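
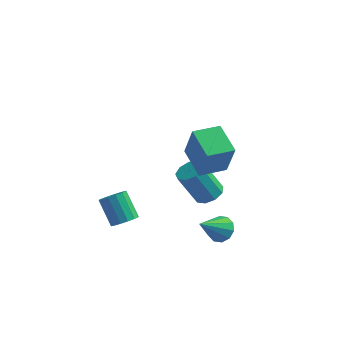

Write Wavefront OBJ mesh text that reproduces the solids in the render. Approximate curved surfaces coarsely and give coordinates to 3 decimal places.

v 3.796 -2.394 -3.337
v 4.375 -2.215 -2.816
v 3.084 -3.626 -2.123
v 3.994 -1.911 -2.731
v 3.538 -1.792 -2.878
v 3.179 -1.903 -3.2
v 3.057 -2.201 -3.575
v 3.216 -2.574 -3.859
v 3.597 -2.877 -3.943
v 4.054 -2.996 -3.796
v 4.412 -2.885 -3.474
v 4.535 -2.587 -3.099
v 1.719 2.17 -4.713
v 2.478 2.026 -4.357
v 1.519 1.686 -2.451
v 0.761 1.83 -2.807
v 2.346 2.591 -4.322
v 1.387 2.251 -2.417
v 1.921 2.959 -4.47
v 0.962 2.619 -2.565
v 1.402 2.958 -4.732
v 0.443 2.618 -2.826
v 1.031 2.588 -4.984
v 0.072 2.248 -3.079
v 0.983 2.023 -5.11
v 0.024 1.683 -3.205
v 1.279 1.526 -5.05
v 0.32 1.186 -3.144
v 1.781 1.331 -4.832
v 0.822 0.991 -2.926
v 2.255 1.528 -4.558
v 1.296 1.188 -2.653
v -1.467 -1.853 -4.634
v -0.815 -1.632 -4.291
v -1.72 -0.966 -3.002
v -2.373 -1.187 -3.346
v -0.919 -1.324 -4.522
v -1.824 -0.659 -3.233
v -1.17 -1.159 -4.784
v -2.075 -0.493 -3.495
v -1.5 -1.179 -5.006
v -2.406 -0.513 -3.717
v -1.822 -1.38 -5.128
v -2.727 -0.714 -3.839
v -2.049 -1.708 -5.118
v -2.954 -1.042 -3.829
v -2.12 -2.074 -4.978
v -3.025 -1.408 -3.689
v -2.016 -2.381 -4.747
v -2.921 -1.716 -3.458
v -1.765 -2.547 -4.485
v -2.67 -1.881 -3.196
v -1.434 -2.527 -4.263
v -2.34 -1.861 -2.974
v -1.113 -2.326 -4.141
v -2.018 -1.66 -2.852
v -0.886 -1.998 -4.151
v -1.791 -1.332 -2.862
v 2.744 -2.718 0.762
v 3.292 -3.155 2.699
v 1.582 -1.472 1.372
v 2.13 -1.908 3.309
v 3.83 -1.672 0.691
v 4.378 -2.108 2.628
v 2.668 -0.425 1.301
v 3.216 -0.862 3.238
f 2 1 4
f 2 4 3
f 4 1 5
f 4 5 3
f 5 1 6
f 5 6 3
f 6 1 7
f 6 7 3
f 7 1 8
f 7 8 3
f 8 1 9
f 8 9 3
f 9 1 10
f 9 10 3
f 10 1 11
f 10 11 3
f 11 1 12
f 11 12 3
f 12 1 2
f 12 2 3
f 14 13 17
f 14 17 15
f 15 17 18
f 15 18 16
f 17 13 19
f 17 19 18
f 18 19 20
f 18 20 16
f 19 13 21
f 19 21 20
f 20 21 22
f 20 22 16
f 21 13 23
f 21 23 22
f 22 23 24
f 22 24 16
f 23 13 25
f 23 25 24
f 24 25 26
f 24 26 16
f 25 13 27
f 25 27 26
f 26 27 28
f 26 28 16
f 27 13 29
f 27 29 28
f 28 29 30
f 28 30 16
f 29 13 31
f 29 31 30
f 30 31 32
f 30 32 16
f 31 13 14
f 31 14 32
f 32 14 15
f 32 15 16
f 34 33 37
f 34 37 35
f 35 37 38
f 35 38 36
f 37 33 39
f 37 39 38
f 38 39 40
f 38 40 36
f 39 33 41
f 39 41 40
f 40 41 42
f 40 42 36
f 41 33 43
f 41 43 42
f 42 43 44
f 42 44 36
f 43 33 45
f 43 45 44
f 44 45 46
f 44 46 36
f 45 33 47
f 45 47 46
f 46 47 48
f 46 48 36
f 47 33 49
f 47 49 48
f 48 49 50
f 48 50 36
f 49 33 51
f 49 51 50
f 50 51 52
f 50 52 36
f 51 33 53
f 51 53 52
f 52 53 54
f 52 54 36
f 53 33 55
f 53 55 54
f 54 55 56
f 54 56 36
f 55 33 57
f 55 57 56
f 56 57 58
f 56 58 36
f 57 33 34
f 57 34 58
f 58 34 35
f 58 35 36
f 60 62 59
f 63 60 59
f 59 62 61
f 61 63 59
f 60 66 62
f 64 60 63
f 64 66 60
f 62 66 61
f 65 63 61
f 61 66 65
f 65 64 63
f 66 64 65



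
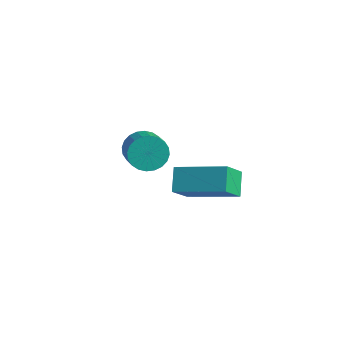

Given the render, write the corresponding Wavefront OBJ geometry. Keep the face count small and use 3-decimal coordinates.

v 1.945 0.528 -2.237
v 1.463 1.182 -1.588
v 1.882 1.412 -3.175
v 1.399 2.066 -2.525
v 3.741 1.274 -1.655
v 3.258 1.928 -1.005
v 3.677 2.158 -2.592
v 3.195 2.812 -1.943
v -1.694 3.053 -3.605
v -1.489 2.702 -4.282
v -0.68 2.116 -3.733
v -0.886 2.467 -3.055
v -1.306 2.951 -4.285
v -0.498 2.364 -3.736
v -1.183 3.215 -4.185
v -0.374 2.628 -3.636
v -1.138 3.454 -3.996
v -0.329 2.868 -3.447
v -1.177 3.633 -3.748
v -0.368 3.046 -3.199
v -1.295 3.723 -3.478
v -0.486 3.137 -2.929
v -1.474 3.711 -3.227
v -0.665 3.125 -2.678
v -1.686 3.599 -3.034
v -0.877 3.013 -2.484
v -1.9 3.404 -2.927
v -1.091 2.818 -2.378
v -2.082 3.156 -2.924
v -1.274 2.569 -2.375
v -2.206 2.892 -3.024
v -1.397 2.305 -2.475
v -2.251 2.652 -3.213
v -1.442 2.066 -2.664
v -2.212 2.474 -3.461
v -1.403 1.887 -2.912
v -2.094 2.383 -3.731
v -1.285 1.797 -3.182
v -1.915 2.395 -3.982
v -1.106 1.809 -3.433
v -1.703 2.507 -4.176
v -0.894 1.921 -3.626
f 2 4 1
f 5 2 1
f 1 4 3
f 3 5 1
f 2 8 4
f 6 2 5
f 6 8 2
f 4 8 3
f 7 5 3
f 3 8 7
f 7 6 5
f 8 6 7
f 10 9 13
f 10 13 11
f 11 13 14
f 11 14 12
f 13 9 15
f 13 15 14
f 14 15 16
f 14 16 12
f 15 9 17
f 15 17 16
f 16 17 18
f 16 18 12
f 17 9 19
f 17 19 18
f 18 19 20
f 18 20 12
f 19 9 21
f 19 21 20
f 20 21 22
f 20 22 12
f 21 9 23
f 21 23 22
f 22 23 24
f 22 24 12
f 23 9 25
f 23 25 24
f 24 25 26
f 24 26 12
f 25 9 27
f 25 27 26
f 26 27 28
f 26 28 12
f 27 9 29
f 27 29 28
f 28 29 30
f 28 30 12
f 29 9 31
f 29 31 30
f 30 31 32
f 30 32 12
f 31 9 33
f 31 33 32
f 32 33 34
f 32 34 12
f 33 9 35
f 33 35 34
f 34 35 36
f 34 36 12
f 35 9 37
f 35 37 36
f 36 37 38
f 36 38 12
f 37 9 39
f 37 39 38
f 38 39 40
f 38 40 12
f 39 9 41
f 39 41 40
f 40 41 42
f 40 42 12
f 41 9 10
f 41 10 42
f 42 10 11
f 42 11 12



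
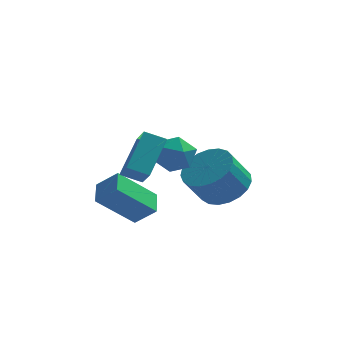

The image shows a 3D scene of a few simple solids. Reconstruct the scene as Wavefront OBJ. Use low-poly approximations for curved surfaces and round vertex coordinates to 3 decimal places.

v 1.159 0.474 0.247
v 1.722 0.624 0.853
v 1.278 -0.864 0.467
v 1.841 -0.714 1.073
v 1.035 -0.502 1.187
v 0.962 0.325 1.05
v 2.038 -0.565 0.27
v 1.965 0.262 0.133
v 2.266 -0.018 0.867
v 1.646 0.021 1.434
v 1.354 -0.261 -0.114
v 0.734 -0.222 0.453
v 0.236 -1.431 -2
v -1.043 -1.922 -0.727
v 0.193 -0.522 -1.691
v -1.086 -1.014 -0.419
v 0.986 -1.626 -1.321
v -0.293 -2.118 -0.049
v 0.943 -0.718 -1.013
v -0.336 -1.209 0.26
v -0.264 -1.433 0.302
v 0.036 -2.196 1.036
v 0.233 -0.188 1.396
v 0.532 -0.951 2.129
v 0.508 -1.449 -0.029
v 0.807 -2.212 0.704
v 1.004 -0.204 1.064
v 1.304 -0.967 1.798
v 3.188 2.609 -2.263
v 3.993 1.943 -2.083
v 3.337 1.465 -0.918
v 2.532 2.131 -1.097
v 4.121 2.303 -1.863
v 3.465 1.825 -0.698
v 4.087 2.716 -1.713
v 3.432 2.238 -0.547
v 3.899 3.111 -1.657
v 3.243 2.632 -0.492
v 3.587 3.418 -1.706
v 2.931 2.94 -0.541
v 3.206 3.586 -1.851
v 2.551 3.107 -0.686
v 2.822 3.585 -2.068
v 2.167 3.106 -0.902
v 2.501 3.415 -2.318
v 1.846 2.937 -1.152
v 2.299 3.106 -2.558
v 1.644 2.627 -1.393
v 2.251 2.711 -2.748
v 1.595 2.232 -1.583
v 2.364 2.298 -2.853
v 1.709 1.82 -1.688
v 2.62 1.94 -2.857
v 1.965 1.461 -1.692
v 2.974 1.697 -2.758
v 2.319 1.218 -1.592
v 3.365 1.611 -2.573
v 2.71 1.133 -1.407
v 3.726 1.699 -2.334
v 3.07 1.22 -1.169
f 1 12 6
f 1 6 2
f 1 2 8
f 1 8 11
f 1 11 12
f 2 6 10
f 6 12 5
f 12 11 3
f 11 8 7
f 8 2 9
f 4 10 5
f 4 5 3
f 4 3 7
f 4 7 9
f 4 9 10
f 5 10 6
f 3 5 12
f 7 3 11
f 9 7 8
f 10 9 2
f 14 16 13
f 17 14 13
f 13 16 15
f 15 17 13
f 14 20 16
f 18 14 17
f 18 20 14
f 16 20 15
f 19 17 15
f 15 20 19
f 19 18 17
f 20 18 19
f 22 24 21
f 25 22 21
f 21 24 23
f 23 25 21
f 22 28 24
f 26 22 25
f 26 28 22
f 24 28 23
f 27 25 23
f 23 28 27
f 27 26 25
f 28 26 27
f 30 29 33
f 30 33 31
f 31 33 34
f 31 34 32
f 33 29 35
f 33 35 34
f 34 35 36
f 34 36 32
f 35 29 37
f 35 37 36
f 36 37 38
f 36 38 32
f 37 29 39
f 37 39 38
f 38 39 40
f 38 40 32
f 39 29 41
f 39 41 40
f 40 41 42
f 40 42 32
f 41 29 43
f 41 43 42
f 42 43 44
f 42 44 32
f 43 29 45
f 43 45 44
f 44 45 46
f 44 46 32
f 45 29 47
f 45 47 46
f 46 47 48
f 46 48 32
f 47 29 49
f 47 49 48
f 48 49 50
f 48 50 32
f 49 29 51
f 49 51 50
f 50 51 52
f 50 52 32
f 51 29 53
f 51 53 52
f 52 53 54
f 52 54 32
f 53 29 55
f 53 55 54
f 54 55 56
f 54 56 32
f 55 29 57
f 55 57 56
f 56 57 58
f 56 58 32
f 57 29 59
f 57 59 58
f 58 59 60
f 58 60 32
f 59 29 30
f 59 30 60
f 60 30 31
f 60 31 32



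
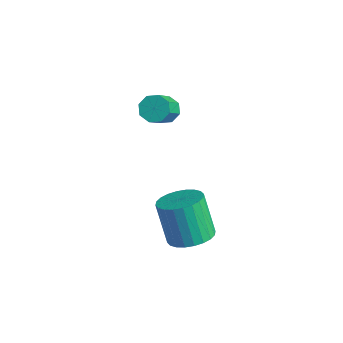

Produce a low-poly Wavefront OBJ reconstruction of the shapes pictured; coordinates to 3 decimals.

v -1.334 1.462 0.389
v -0.741 1.35 -0.005
v -0.034 0.086 1.417
v -0.626 0.198 1.811
v -0.686 1.773 0.343
v 0.021 0.509 1.766
v -1.01 2.014 0.719
v -0.303 0.75 2.141
v -1.523 1.932 0.901
v -0.816 0.667 2.323
v -1.926 1.574 0.783
v -1.219 0.31 2.205
v -1.981 1.151 0.434
v -1.274 -0.113 1.857
v -1.657 0.91 0.059
v -0.95 -0.354 1.481
v -1.144 0.993 -0.123
v -0.437 -0.272 1.299
v 2.628 -0.642 -4.468
v 3.587 -0.406 -4.03
v 2.67 -0.243 -2.114
v 1.712 -0.478 -2.552
v 3.445 -0.022 -4.13
v 2.529 0.141 -2.214
v 3.18 0.268 -4.282
v 2.263 0.431 -2.366
v 2.83 0.419 -4.462
v 1.914 0.582 -2.546
v 2.45 0.409 -4.643
v 1.533 0.572 -2.727
v 2.097 0.239 -4.797
v 1.18 0.402 -2.881
v 1.824 -0.065 -4.902
v 0.908 0.098 -2.986
v 1.674 -0.457 -4.94
v 0.758 -0.294 -3.024
v 1.67 -0.877 -4.906
v 0.753 -0.714 -2.99
v 1.811 -1.261 -4.806
v 0.895 -1.098 -2.89
v 2.077 -1.551 -4.654
v 1.16 -1.388 -2.738
v 2.426 -1.702 -4.474
v 1.51 -1.539 -2.558
v 2.807 -1.692 -4.293
v 1.89 -1.529 -2.377
v 3.16 -1.522 -4.139
v 2.243 -1.359 -2.223
v 3.432 -1.218 -4.034
v 2.516 -1.055 -2.118
v 3.582 -0.826 -3.996
v 2.666 -0.663 -2.08
f 2 1 5
f 2 5 3
f 3 5 6
f 3 6 4
f 5 1 7
f 5 7 6
f 6 7 8
f 6 8 4
f 7 1 9
f 7 9 8
f 8 9 10
f 8 10 4
f 9 1 11
f 9 11 10
f 10 11 12
f 10 12 4
f 11 1 13
f 11 13 12
f 12 13 14
f 12 14 4
f 13 1 15
f 13 15 14
f 14 15 16
f 14 16 4
f 15 1 17
f 15 17 16
f 16 17 18
f 16 18 4
f 17 1 2
f 17 2 18
f 18 2 3
f 18 3 4
f 20 19 23
f 20 23 21
f 21 23 24
f 21 24 22
f 23 19 25
f 23 25 24
f 24 25 26
f 24 26 22
f 25 19 27
f 25 27 26
f 26 27 28
f 26 28 22
f 27 19 29
f 27 29 28
f 28 29 30
f 28 30 22
f 29 19 31
f 29 31 30
f 30 31 32
f 30 32 22
f 31 19 33
f 31 33 32
f 32 33 34
f 32 34 22
f 33 19 35
f 33 35 34
f 34 35 36
f 34 36 22
f 35 19 37
f 35 37 36
f 36 37 38
f 36 38 22
f 37 19 39
f 37 39 38
f 38 39 40
f 38 40 22
f 39 19 41
f 39 41 40
f 40 41 42
f 40 42 22
f 41 19 43
f 41 43 42
f 42 43 44
f 42 44 22
f 43 19 45
f 43 45 44
f 44 45 46
f 44 46 22
f 45 19 47
f 45 47 46
f 46 47 48
f 46 48 22
f 47 19 49
f 47 49 48
f 48 49 50
f 48 50 22
f 49 19 51
f 49 51 50
f 50 51 52
f 50 52 22
f 51 19 20
f 51 20 52
f 52 20 21
f 52 21 22



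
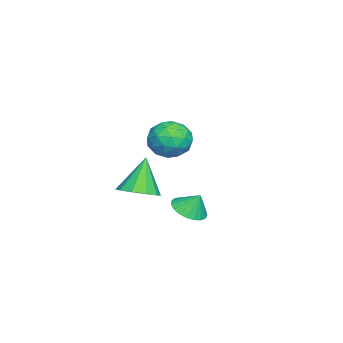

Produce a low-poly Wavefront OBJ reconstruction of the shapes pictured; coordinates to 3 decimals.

v -4.836 -3.568 -1.271
v -4.194 -2.589 -0.828
v -3.106 -4.591 -1.512
v -2.464 -3.612 -1.069
v -3.202 -4.275 -0.306
v -4.271 -3.642 -0.156
v -3.029 -3.538 -2.184
v -4.098 -2.905 -2.034
v -3.078 -2.57 -1.392
v -3.185 -3.026 -0.231
v -4.115 -4.154 -2.109
v -4.222 -4.61 -0.948
v -4.667 -2.988 -1.028
v -2.633 -4.192 -1.312
v -3.067 -4.581 -0.863
v -2.69 -4.005 -0.603
v -4.712 -3.607 -0.633
v -4.335 -3.032 -0.373
v -3.752 -4.023 -0.066
v -2.965 -4.148 -1.967
v -2.588 -3.573 -1.707
v -4.61 -3.175 -1.737
v -4.233 -2.599 -1.477
v -3.548 -3.157 -2.274
v -3.634 -2.402 -1.099
v -2.617 -3.004 -1.241
v -2.948 -2.96 -1.896
v -3.577 -2.588 -1.808
v -3.697 -2.67 -0.417
v -2.68 -3.271 -0.559
v -3.113 -3.661 -0.11
v -3.742 -3.289 -0.022
v -3.04 -2.659 -0.749
v -4.62 -3.909 -1.781
v -3.603 -4.51 -1.923
v -3.558 -3.891 -2.318
v -4.187 -3.519 -2.23
v -4.683 -4.176 -1.099
v -3.666 -4.778 -1.241
v -3.723 -4.592 -0.532
v -4.352 -4.22 -0.444
v -4.26 -4.521 -1.591
v 2.343 -1.14 -2.931
v 3.152 -0.716 -3.227
v 2.417 -0.58 -1.929
v 2.873 -0.459 -3.351
v 2.503 -0.319 -3.402
v 2.105 -0.322 -3.372
v 1.748 -0.466 -3.265
v 1.494 -0.726 -3.101
v 1.387 -1.058 -2.907
v 1.446 -1.405 -2.717
v 1.659 -1.705 -2.564
v 1.991 -1.908 -2.475
v 2.384 -1.978 -2.464
v 2.77 -1.904 -2.534
v 3.082 -1.697 -2.673
v 3.266 -1.394 -2.856
v 3.291 -1.047 -3.052
v 1.925 -3.727 -2.342
v 2.756 -3.113 -1.993
v 0.995 -3.573 -0.398
v 2.287 -2.703 -2.249
v 1.68 -2.683 -2.541
v 1.167 -3.062 -2.757
v 0.943 -3.695 -2.814
v 1.094 -4.34 -2.691
v 1.563 -4.75 -2.434
v 2.17 -4.77 -2.143
v 2.683 -4.391 -1.927
v 2.907 -3.758 -1.87
f 1 38 17
f 38 12 41
f 17 41 6
f 38 41 17
f 1 17 13
f 17 6 18
f 13 18 2
f 17 18 13
f 1 13 22
f 13 2 23
f 22 23 8
f 13 23 22
f 1 22 34
f 22 8 37
f 34 37 11
f 22 37 34
f 1 34 38
f 34 11 42
f 38 42 12
f 34 42 38
f 2 18 29
f 18 6 32
f 29 32 10
f 18 32 29
f 6 41 19
f 41 12 40
f 19 40 5
f 41 40 19
f 12 42 39
f 42 11 35
f 39 35 3
f 42 35 39
f 11 37 36
f 37 8 24
f 36 24 7
f 37 24 36
f 8 23 28
f 23 2 25
f 28 25 9
f 23 25 28
f 4 30 16
f 30 10 31
f 16 31 5
f 30 31 16
f 4 16 14
f 16 5 15
f 14 15 3
f 16 15 14
f 4 14 21
f 14 3 20
f 21 20 7
f 14 20 21
f 4 21 26
f 21 7 27
f 26 27 9
f 21 27 26
f 4 26 30
f 26 9 33
f 30 33 10
f 26 33 30
f 5 31 19
f 31 10 32
f 19 32 6
f 31 32 19
f 3 15 39
f 15 5 40
f 39 40 12
f 15 40 39
f 7 20 36
f 20 3 35
f 36 35 11
f 20 35 36
f 9 27 28
f 27 7 24
f 28 24 8
f 27 24 28
f 10 33 29
f 33 9 25
f 29 25 2
f 33 25 29
f 44 43 46
f 44 46 45
f 46 43 47
f 46 47 45
f 47 43 48
f 47 48 45
f 48 43 49
f 48 49 45
f 49 43 50
f 49 50 45
f 50 43 51
f 50 51 45
f 51 43 52
f 51 52 45
f 52 43 53
f 52 53 45
f 53 43 54
f 53 54 45
f 54 43 55
f 54 55 45
f 55 43 56
f 55 56 45
f 56 43 57
f 56 57 45
f 57 43 58
f 57 58 45
f 58 43 59
f 58 59 45
f 59 43 44
f 59 44 45
f 61 60 63
f 61 63 62
f 63 60 64
f 63 64 62
f 64 60 65
f 64 65 62
f 65 60 66
f 65 66 62
f 66 60 67
f 66 67 62
f 67 60 68
f 67 68 62
f 68 60 69
f 68 69 62
f 69 60 70
f 69 70 62
f 70 60 71
f 70 71 62
f 71 60 61
f 71 61 62



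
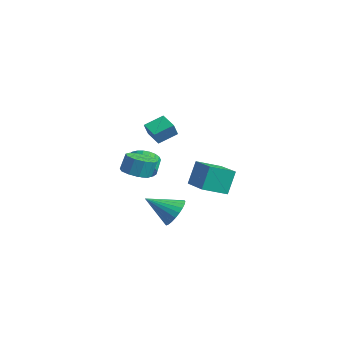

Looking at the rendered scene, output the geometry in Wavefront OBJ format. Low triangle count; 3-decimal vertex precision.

v -0.825 2.571 -2.17
v -1.048 3.217 -0.701
v -0.43 3.974 -2.727
v -0.653 4.62 -1.258
v 1.253 2.18 -1.682
v 1.03 2.826 -0.213
v 1.648 3.583 -2.239
v 1.425 4.229 -0.77
v -1.158 -0.521 -0.73
v -0.656 -1.23 -0.495
v -0.64 -0.868 0.565
v -1.142 -0.159 0.33
v -0.313 -0.818 -0.641
v -0.297 -0.456 0.418
v -0.293 -0.292 -0.821
v -0.276 0.07 0.238
v -0.603 0.146 -0.967
v -0.587 0.509 0.093
v -1.125 0.33 -1.021
v -1.109 0.692 0.038
v -1.66 0.188 -0.965
v -1.644 0.55 0.095
v -2.003 -0.224 -0.818
v -1.987 0.138 0.241
v -2.024 -0.75 -0.638
v -2.007 -0.388 0.421
v -1.713 -1.189 -0.493
v -1.697 -0.826 0.567
v -1.191 -1.372 -0.438
v -1.175 -1.01 0.621
v -2.737 0.705 -1.44
v -2.365 0.423 -0.647
v -3.011 1.034 -0.127
v -3.383 1.315 -0.92
v -2.159 0.707 -0.724
v -2.805 1.317 -0.204
v -2.041 0.99 -0.91
v -2.687 1.601 -0.39
v -2.029 1.23 -1.177
v -2.675 1.841 -0.657
v -2.125 1.39 -1.484
v -2.771 2.001 -0.964
v -2.314 1.446 -1.784
v -2.96 2.056 -1.264
v -2.567 1.388 -2.032
v -3.213 1.999 -1.512
v -2.846 1.227 -2.189
v -3.493 1.838 -1.669
v -3.109 0.986 -2.233
v -3.755 1.597 -1.713
v -3.315 0.703 -2.156
v -3.961 1.313 -1.636
v -3.433 0.419 -1.97
v -4.079 1.03 -1.45
v -3.445 0.179 -1.703
v -4.091 0.79 -1.183
v -3.349 0.019 -1.396
v -3.995 0.63 -0.876
v -3.16 -0.036 -1.096
v -3.806 0.574 -0.576
v -2.907 0.021 -0.848
v -3.553 0.632 -0.328
v -2.627 0.182 -0.691
v -3.274 0.793 -0.171
v 4.078 -1.176 -1.41
v 4.9 -1.417 -1
v 3.202 -2.464 -0.41
v 4.778 -1.155 -0.768
v 4.549 -0.895 -0.634
v 4.249 -0.679 -0.618
v 3.922 -0.538 -0.723
v 3.619 -0.494 -0.932
v 3.386 -0.555 -1.214
v 3.258 -0.709 -1.525
v 3.255 -0.935 -1.819
v 3.377 -1.198 -2.051
v 3.606 -1.457 -2.185
v 3.906 -1.673 -2.201
v 4.233 -1.814 -2.096
v 4.536 -1.858 -1.887
v 4.769 -1.798 -1.605
v 4.897 -1.643 -1.294
v -2.802 1.21 1.229
v -2.653 2.356 1.756
v -1.72 1.235 0.87
v -1.572 2.381 1.397
v -2.508 0.779 2.083
v -2.36 1.925 2.61
v -1.427 0.804 1.724
v -1.278 1.95 2.251
f 2 4 1
f 5 2 1
f 1 4 3
f 3 5 1
f 2 8 4
f 6 2 5
f 6 8 2
f 4 8 3
f 7 5 3
f 3 8 7
f 7 6 5
f 8 6 7
f 10 9 13
f 10 13 11
f 11 13 14
f 11 14 12
f 13 9 15
f 13 15 14
f 14 15 16
f 14 16 12
f 15 9 17
f 15 17 16
f 16 17 18
f 16 18 12
f 17 9 19
f 17 19 18
f 18 19 20
f 18 20 12
f 19 9 21
f 19 21 20
f 20 21 22
f 20 22 12
f 21 9 23
f 21 23 22
f 22 23 24
f 22 24 12
f 23 9 25
f 23 25 24
f 24 25 26
f 24 26 12
f 25 9 27
f 25 27 26
f 26 27 28
f 26 28 12
f 27 9 29
f 27 29 28
f 28 29 30
f 28 30 12
f 29 9 10
f 29 10 30
f 30 10 11
f 30 11 12
f 32 31 35
f 32 35 33
f 33 35 36
f 33 36 34
f 35 31 37
f 35 37 36
f 36 37 38
f 36 38 34
f 37 31 39
f 37 39 38
f 38 39 40
f 38 40 34
f 39 31 41
f 39 41 40
f 40 41 42
f 40 42 34
f 41 31 43
f 41 43 42
f 42 43 44
f 42 44 34
f 43 31 45
f 43 45 44
f 44 45 46
f 44 46 34
f 45 31 47
f 45 47 46
f 46 47 48
f 46 48 34
f 47 31 49
f 47 49 48
f 48 49 50
f 48 50 34
f 49 31 51
f 49 51 50
f 50 51 52
f 50 52 34
f 51 31 53
f 51 53 52
f 52 53 54
f 52 54 34
f 53 31 55
f 53 55 54
f 54 55 56
f 54 56 34
f 55 31 57
f 55 57 56
f 56 57 58
f 56 58 34
f 57 31 59
f 57 59 58
f 58 59 60
f 58 60 34
f 59 31 61
f 59 61 60
f 60 61 62
f 60 62 34
f 61 31 63
f 61 63 62
f 62 63 64
f 62 64 34
f 63 31 32
f 63 32 64
f 64 32 33
f 64 33 34
f 66 65 68
f 66 68 67
f 68 65 69
f 68 69 67
f 69 65 70
f 69 70 67
f 70 65 71
f 70 71 67
f 71 65 72
f 71 72 67
f 72 65 73
f 72 73 67
f 73 65 74
f 73 74 67
f 74 65 75
f 74 75 67
f 75 65 76
f 75 76 67
f 76 65 77
f 76 77 67
f 77 65 78
f 77 78 67
f 78 65 79
f 78 79 67
f 79 65 80
f 79 80 67
f 80 65 81
f 80 81 67
f 81 65 82
f 81 82 67
f 82 65 66
f 82 66 67
f 84 86 83
f 87 84 83
f 83 86 85
f 85 87 83
f 84 90 86
f 88 84 87
f 88 90 84
f 86 90 85
f 89 87 85
f 85 90 89
f 89 88 87
f 90 88 89



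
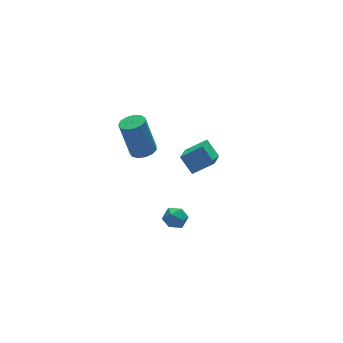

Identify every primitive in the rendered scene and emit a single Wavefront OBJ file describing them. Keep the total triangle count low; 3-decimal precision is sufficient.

v -1.937 2.886 -3.922
v -1.305 3.185 -3.891
v -1.65 3.713 -1.888
v -2.283 3.414 -1.918
v -1.556 3.466 -4.009
v -1.901 3.994 -2.006
v -1.928 3.563 -4.098
v -2.273 4.091 -2.095
v -2.302 3.445 -4.132
v -2.647 3.973 -2.129
v -2.561 3.15 -4.098
v -2.906 3.677 -2.095
v -2.622 2.77 -4.009
v -2.967 3.298 -2.006
v -2.466 2.428 -3.892
v -2.811 2.956 -1.889
v -2.141 2.231 -3.784
v -2.487 2.759 -1.781
v -1.752 2.242 -3.72
v -2.098 2.77 -1.717
v -1.422 2.457 -3.72
v -1.767 2.985 -1.717
v -1.255 2.809 -3.784
v -1.601 3.337 -1.781
v -3.991 -3.267 -2.841
v -3.508 -2.975 -2.493
v -3.272 -3.925 -3.287
v -2.789 -3.633 -2.939
v -3.242 -4.005 -2.63
v -3.686 -3.598 -2.354
v -3.094 -3.302 -3.426
v -3.538 -2.895 -3.15
v -2.953 -2.997 -2.855
v -3.045 -3.431 -2.363
v -3.735 -3.469 -3.417
v -3.827 -3.903 -2.925
v -0.192 0.506 -3.908
v -1.034 -0.615 -3.118
v -0.454 1.258 -3.121
v -1.297 0.137 -2.331
v 0.857 0.183 -3.249
v 0.014 -0.938 -2.459
v 0.594 0.935 -2.462
v -0.248 -0.186 -1.672
f 2 1 5
f 2 5 3
f 3 5 6
f 3 6 4
f 5 1 7
f 5 7 6
f 6 7 8
f 6 8 4
f 7 1 9
f 7 9 8
f 8 9 10
f 8 10 4
f 9 1 11
f 9 11 10
f 10 11 12
f 10 12 4
f 11 1 13
f 11 13 12
f 12 13 14
f 12 14 4
f 13 1 15
f 13 15 14
f 14 15 16
f 14 16 4
f 15 1 17
f 15 17 16
f 16 17 18
f 16 18 4
f 17 1 19
f 17 19 18
f 18 19 20
f 18 20 4
f 19 1 21
f 19 21 20
f 20 21 22
f 20 22 4
f 21 1 23
f 21 23 22
f 22 23 24
f 22 24 4
f 23 1 2
f 23 2 24
f 24 2 3
f 24 3 4
f 25 36 30
f 25 30 26
f 25 26 32
f 25 32 35
f 25 35 36
f 26 30 34
f 30 36 29
f 36 35 27
f 35 32 31
f 32 26 33
f 28 34 29
f 28 29 27
f 28 27 31
f 28 31 33
f 28 33 34
f 29 34 30
f 27 29 36
f 31 27 35
f 33 31 32
f 34 33 26
f 38 40 37
f 41 38 37
f 37 40 39
f 39 41 37
f 38 44 40
f 42 38 41
f 42 44 38
f 40 44 39
f 43 41 39
f 39 44 43
f 43 42 41
f 44 42 43



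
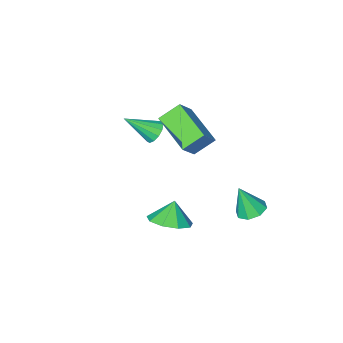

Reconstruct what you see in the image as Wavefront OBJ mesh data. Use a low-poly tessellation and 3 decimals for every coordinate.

v -3.834 3.804 -1.194
v -3.153 3.813 -1.395
v -3.426 3.416 0.174
v -3.322 4.295 -1.208
v -3.79 4.489 -1.013
v -4.285 4.282 -0.925
v -4.515 3.794 -0.994
v -4.346 3.313 -1.181
v -3.878 3.119 -1.375
v -3.383 3.326 -1.464
v -2.381 -1.424 0.807
v -2.17 -1.756 0.327
v -1.239 -2.096 1.773
v -1.992 -1.456 0.325
v -1.937 -1.145 0.476
v -2.023 -0.924 0.732
v -2.223 -0.861 1.011
v -2.473 -0.977 1.226
v -2.694 -1.235 1.307
v -2.815 -1.553 1.23
v -2.799 -1.83 1.018
v -2.65 -1.979 0.739
v -2.416 -1.951 0.481
v -3.634 -0.489 2.434
v -2.855 -0.2 3.354
v -3.595 1.428 1.798
v -2.816 1.717 2.718
v -2.724 -0.737 1.742
v -1.945 -0.448 2.662
v -2.685 1.18 1.106
v -1.906 1.469 2.026
v 0.363 4.01 0.465
v 1.05 4.508 0.913
v -0.043 3.75 1.375
v 0.534 4.895 0.794
v -0.063 4.869 0.52
v -0.46 4.44 0.221
v -0.472 3.81 0.036
v -0.094 3.274 0.051
v 0.498 3.082 0.26
v 1.027 3.324 0.565
v 1.245 3.887 0.823
f 2 1 4
f 2 4 3
f 4 1 5
f 4 5 3
f 5 1 6
f 5 6 3
f 6 1 7
f 6 7 3
f 7 1 8
f 7 8 3
f 8 1 9
f 8 9 3
f 9 1 10
f 9 10 3
f 10 1 2
f 10 2 3
f 12 11 14
f 12 14 13
f 14 11 15
f 14 15 13
f 15 11 16
f 15 16 13
f 16 11 17
f 16 17 13
f 17 11 18
f 17 18 13
f 18 11 19
f 18 19 13
f 19 11 20
f 19 20 13
f 20 11 21
f 20 21 13
f 21 11 22
f 21 22 13
f 22 11 23
f 22 23 13
f 23 11 12
f 23 12 13
f 25 27 24
f 28 25 24
f 24 27 26
f 26 28 24
f 25 31 27
f 29 25 28
f 29 31 25
f 27 31 26
f 30 28 26
f 26 31 30
f 30 29 28
f 31 29 30
f 33 32 35
f 33 35 34
f 35 32 36
f 35 36 34
f 36 32 37
f 36 37 34
f 37 32 38
f 37 38 34
f 38 32 39
f 38 39 34
f 39 32 40
f 39 40 34
f 40 32 41
f 40 41 34
f 41 32 42
f 41 42 34
f 42 32 33
f 42 33 34



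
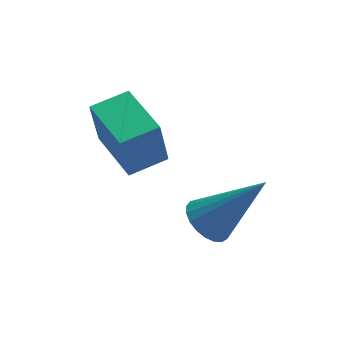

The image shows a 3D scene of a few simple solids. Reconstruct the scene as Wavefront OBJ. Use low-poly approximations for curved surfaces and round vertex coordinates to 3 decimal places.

v -3.552 -1.408 0.09
v -3.752 -1.549 1.468
v -4.216 0.112 0.149
v -4.417 -0.029 1.527
v -2.583 -0.991 0.273
v -2.784 -1.132 1.651
v -3.248 0.529 0.332
v -3.448 0.388 1.71
v -1.758 -2.461 -0.779
v -1.266 -2.231 -1.188
v -0.422 -2.579 0.759
v -1.369 -1.991 -1.08
v -1.54 -1.833 -0.92
v -1.748 -1.783 -0.735
v -1.958 -1.85 -0.558
v -2.133 -2.023 -0.419
v -2.244 -2.272 -0.343
v -2.27 -2.554 -0.341
v -2.207 -2.819 -0.416
v -2.067 -3.023 -0.553
v -1.874 -3.13 -0.729
v -1.66 -3.12 -0.914
v -1.463 -2.998 -1.076
v -1.317 -2.782 -1.186
v -1.247 -2.511 -1.226
f 2 4 1
f 5 2 1
f 1 4 3
f 3 5 1
f 2 8 4
f 6 2 5
f 6 8 2
f 4 8 3
f 7 5 3
f 3 8 7
f 7 6 5
f 8 6 7
f 10 9 12
f 10 12 11
f 12 9 13
f 12 13 11
f 13 9 14
f 13 14 11
f 14 9 15
f 14 15 11
f 15 9 16
f 15 16 11
f 16 9 17
f 16 17 11
f 17 9 18
f 17 18 11
f 18 9 19
f 18 19 11
f 19 9 20
f 19 20 11
f 20 9 21
f 20 21 11
f 21 9 22
f 21 22 11
f 22 9 23
f 22 23 11
f 23 9 24
f 23 24 11
f 24 9 25
f 24 25 11
f 25 9 10
f 25 10 11



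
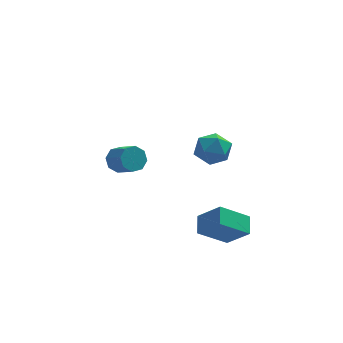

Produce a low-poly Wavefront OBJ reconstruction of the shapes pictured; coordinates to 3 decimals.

v 1.813 -2.222 -1.779
v 1.873 -1.425 -1.387
v 2.986 -1.875 -2.664
v 3.046 -1.078 -2.272
v 2.634 -2.722 -0.888
v 2.694 -1.925 -0.496
v 3.807 -2.375 -1.773
v 3.867 -1.578 -1.381
v 3.15 3.383 -0.744
v 3.532 2.833 -0.201
v 1.968 2.647 -0.659
v 2.35 2.097 -0.116
v 2.18 2.904 0.137
v 2.911 3.358 0.084
v 2.589 2.122 -0.944
v 3.32 2.576 -0.997
v 3.185 2.053 -0.325
v 2.933 2.536 0.343
v 2.567 2.944 -1.203
v 2.315 3.427 -0.535
v -1.108 -1.973 2.36
v -0.806 -2.107 1.871
v -0.27 -2.801 2.391
v -0.572 -2.667 2.88
v -0.611 -1.777 2.109
v -0.075 -2.471 2.63
v -0.707 -1.562 2.494
v -0.171 -2.256 3.015
v -1.038 -1.588 2.801
v -0.502 -2.282 3.322
v -1.41 -1.839 2.849
v -0.874 -2.533 3.369
v -1.605 -2.169 2.61
v -1.069 -2.863 3.131
v -1.509 -2.384 2.225
v -0.973 -3.078 2.746
v -1.178 -2.358 1.918
v -0.642 -3.052 2.439
f 2 4 1
f 5 2 1
f 1 4 3
f 3 5 1
f 2 8 4
f 6 2 5
f 6 8 2
f 4 8 3
f 7 5 3
f 3 8 7
f 7 6 5
f 8 6 7
f 9 20 14
f 9 14 10
f 9 10 16
f 9 16 19
f 9 19 20
f 10 14 18
f 14 20 13
f 20 19 11
f 19 16 15
f 16 10 17
f 12 18 13
f 12 13 11
f 12 11 15
f 12 15 17
f 12 17 18
f 13 18 14
f 11 13 20
f 15 11 19
f 17 15 16
f 18 17 10
f 22 21 25
f 22 25 23
f 23 25 26
f 23 26 24
f 25 21 27
f 25 27 26
f 26 27 28
f 26 28 24
f 27 21 29
f 27 29 28
f 28 29 30
f 28 30 24
f 29 21 31
f 29 31 30
f 30 31 32
f 30 32 24
f 31 21 33
f 31 33 32
f 32 33 34
f 32 34 24
f 33 21 35
f 33 35 34
f 34 35 36
f 34 36 24
f 35 21 37
f 35 37 36
f 36 37 38
f 36 38 24
f 37 21 22
f 37 22 38
f 38 22 23
f 38 23 24



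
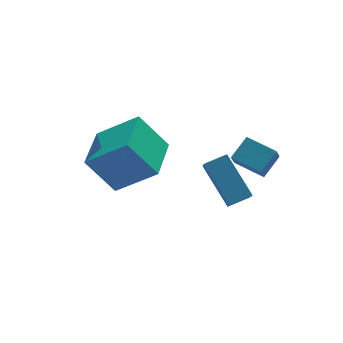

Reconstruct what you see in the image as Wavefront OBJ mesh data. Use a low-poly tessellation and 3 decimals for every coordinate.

v 2.373 -0.653 0.802
v 2.035 0.858 2.069
v 2.606 -0.011 0.099
v 2.267 1.5 1.365
v 3.273 -0.68 1.075
v 2.934 0.831 2.341
v 3.505 -0.038 0.371
v 3.167 1.473 1.638
v -2.105 2.096 2.568
v -0.782 1.226 3.789
v -0.997 3.76 2.552
v 0.327 2.89 3.773
v -1.187 1.47 1.127
v 0.137 0.6 2.348
v -0.078 3.134 1.111
v 1.245 2.264 2.332
v 2.45 -0.822 3.338
v 2.145 -1.193 4.015
v 3.226 -0.424 3.905
v 2.922 -0.796 4.582
v 3.138 -1.824 3.098
v 2.834 -2.196 3.775
v 3.915 -1.427 3.665
v 3.61 -1.798 4.342
f 2 4 1
f 5 2 1
f 1 4 3
f 3 5 1
f 2 8 4
f 6 2 5
f 6 8 2
f 4 8 3
f 7 5 3
f 3 8 7
f 7 6 5
f 8 6 7
f 10 12 9
f 13 10 9
f 9 12 11
f 11 13 9
f 10 16 12
f 14 10 13
f 14 16 10
f 12 16 11
f 15 13 11
f 11 16 15
f 15 14 13
f 16 14 15
f 18 20 17
f 21 18 17
f 17 20 19
f 19 21 17
f 18 24 20
f 22 18 21
f 22 24 18
f 20 24 19
f 23 21 19
f 19 24 23
f 23 22 21
f 24 22 23



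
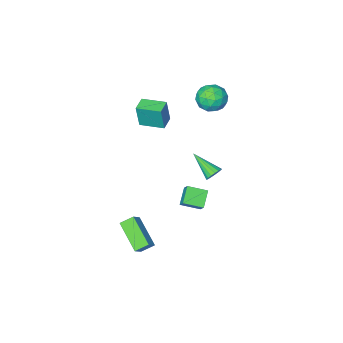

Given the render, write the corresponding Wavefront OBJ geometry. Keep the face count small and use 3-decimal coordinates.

v -2.067 0.246 -0.604
v -1.68 0.528 -0.314
v -1.673 -1.246 0.324
v -1.904 0.559 -0.17
v -2.165 0.518 -0.125
v -2.403 0.415 -0.19
v -2.565 0.272 -0.349
v -2.613 0.124 -0.567
v -2.535 0.004 -0.794
v -2.35 -0.062 -0.977
v -2.101 -0.056 -1.075
v -1.843 0.018 -1.064
v -1.637 0.145 -0.949
v -1.53 0.294 -0.754
v -1.545 0.433 -0.525
v -1.95 -0.486 -2.711
v -1.822 0.036 -2.092
v -1.241 0.148 -3.393
v -1.113 0.67 -2.773
v -1.007 -1.15 -2.347
v -0.879 -0.628 -1.727
v -0.298 -0.516 -3.028
v -0.17 0.006 -2.409
v 3.136 0.787 -1.349
v 3.71 1.097 -0.743
v 3.26 2.505 -2.345
v 3.834 2.815 -1.74
v 3.806 0.465 -1.82
v 4.38 0.775 -1.215
v 3.93 2.183 -2.817
v 4.504 2.493 -2.211
v -3.991 -1.783 2.85
v -3.069 -2.138 2.882
v -4.511 -3.062 3.658
v -3.589 -3.417 3.69
v -3.826 -2.61 4.209
v -3.505 -1.82 3.71
v -4.075 -3.38 2.83
v -3.754 -2.59 2.331
v -3.121 -3.125 2.869
v -2.967 -2.649 3.722
v -4.613 -2.551 2.818
v -4.459 -2.075 3.671
v -3.485 -1.848 2.795
v -4.095 -3.352 3.745
v -4.235 -2.877 4.05
v -3.693 -3.086 4.069
v -3.741 -1.661 3.282
v -3.199 -1.87 3.3
v -3.644 -2.147 4.081
v -4.381 -3.33 3.24
v -3.839 -3.539 3.258
v -3.887 -2.114 2.471
v -3.345 -2.323 2.49
v -3.936 -3.053 2.459
v -2.973 -2.637 2.806
v -3.278 -3.388 3.281
v -3.564 -3.367 2.776
v -3.376 -2.903 2.482
v -2.883 -2.357 3.307
v -3.188 -3.109 3.782
v -3.327 -2.634 4.088
v -3.139 -2.17 3.794
v -2.913 -2.937 3.3
v -4.392 -2.091 2.758
v -4.697 -2.843 3.233
v -4.441 -3.03 2.746
v -4.253 -2.566 2.452
v -4.302 -1.812 3.259
v -4.607 -2.563 3.734
v -4.204 -2.297 4.058
v -4.016 -1.833 3.764
v -4.667 -2.263 3.24
v -1.124 -2.769 2.559
v -0.912 -2.788 4.074
v -0.387 -2.21 2.463
v -0.176 -2.228 3.978
v -0.244 -3.952 2.422
v -0.033 -3.97 3.937
v 0.492 -3.392 2.326
v 0.704 -3.411 3.841
f 2 1 4
f 2 4 3
f 4 1 5
f 4 5 3
f 5 1 6
f 5 6 3
f 6 1 7
f 6 7 3
f 7 1 8
f 7 8 3
f 8 1 9
f 8 9 3
f 9 1 10
f 9 10 3
f 10 1 11
f 10 11 3
f 11 1 12
f 11 12 3
f 12 1 13
f 12 13 3
f 13 1 14
f 13 14 3
f 14 1 15
f 14 15 3
f 15 1 2
f 15 2 3
f 17 19 16
f 20 17 16
f 16 19 18
f 18 20 16
f 17 23 19
f 21 17 20
f 21 23 17
f 19 23 18
f 22 20 18
f 18 23 22
f 22 21 20
f 23 21 22
f 25 27 24
f 28 25 24
f 24 27 26
f 26 28 24
f 25 31 27
f 29 25 28
f 29 31 25
f 27 31 26
f 30 28 26
f 26 31 30
f 30 29 28
f 31 29 30
f 32 69 48
f 69 43 72
f 48 72 37
f 69 72 48
f 32 48 44
f 48 37 49
f 44 49 33
f 48 49 44
f 32 44 53
f 44 33 54
f 53 54 39
f 44 54 53
f 32 53 65
f 53 39 68
f 65 68 42
f 53 68 65
f 32 65 69
f 65 42 73
f 69 73 43
f 65 73 69
f 33 49 60
f 49 37 63
f 60 63 41
f 49 63 60
f 37 72 50
f 72 43 71
f 50 71 36
f 72 71 50
f 43 73 70
f 73 42 66
f 70 66 34
f 73 66 70
f 42 68 67
f 68 39 55
f 67 55 38
f 68 55 67
f 39 54 59
f 54 33 56
f 59 56 40
f 54 56 59
f 35 61 47
f 61 41 62
f 47 62 36
f 61 62 47
f 35 47 45
f 47 36 46
f 45 46 34
f 47 46 45
f 35 45 52
f 45 34 51
f 52 51 38
f 45 51 52
f 35 52 57
f 52 38 58
f 57 58 40
f 52 58 57
f 35 57 61
f 57 40 64
f 61 64 41
f 57 64 61
f 36 62 50
f 62 41 63
f 50 63 37
f 62 63 50
f 34 46 70
f 46 36 71
f 70 71 43
f 46 71 70
f 38 51 67
f 51 34 66
f 67 66 42
f 51 66 67
f 40 58 59
f 58 38 55
f 59 55 39
f 58 55 59
f 41 64 60
f 64 40 56
f 60 56 33
f 64 56 60
f 75 77 74
f 78 75 74
f 74 77 76
f 76 78 74
f 75 81 77
f 79 75 78
f 79 81 75
f 77 81 76
f 80 78 76
f 76 81 80
f 80 79 78
f 81 79 80



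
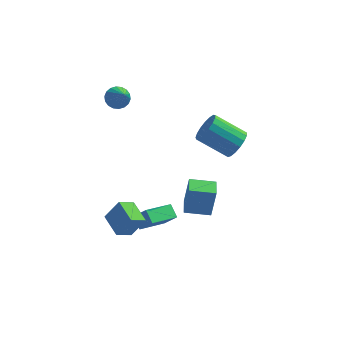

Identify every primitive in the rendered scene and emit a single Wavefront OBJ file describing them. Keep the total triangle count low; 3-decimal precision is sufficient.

v -1.934 -3.885 -2.489
v -2.735 -4.41 -1.869
v -2.598 -2.556 -2.22
v -3.398 -3.08 -1.601
v -1.122 -3.72 -1.299
v -1.922 -4.244 -0.68
v -1.785 -2.39 -1.031
v -2.586 -2.915 -0.411
v 4.081 1.514 0.261
v 4.647 1.948 0.933
v 2.866 2.479 2.091
v 2.299 2.046 1.419
v 4.551 2.291 0.629
v 2.77 2.822 1.787
v 4.348 2.457 0.24
v 2.567 2.988 1.398
v 4.083 2.407 -0.144
v 2.302 2.938 1.014
v 3.818 2.152 -0.435
v 2.037 2.683 0.723
v 3.613 1.751 -0.567
v 1.832 2.282 0.591
v 3.515 1.296 -0.509
v 1.734 1.827 0.649
v 3.547 0.891 -0.275
v 1.765 1.422 0.884
v 3.701 0.629 0.082
v 1.919 1.16 1.241
v 3.942 0.57 0.48
v 2.16 1.101 1.639
v 4.214 0.727 0.828
v 2.433 1.258 1.986
v 4.457 1.064 1.046
v 2.676 1.595 2.204
v 4.613 1.505 1.084
v 2.832 2.036 2.242
v -1.487 -2.19 -3.851
v -1.83 -1.478 -3.36
v -0.079 -0.953 -4.657
v -0.423 -0.242 -4.166
v -0.777 -2.438 -2.994
v -1.121 -1.727 -2.503
v 0.63 -1.202 -3.8
v 0.287 -0.49 -3.309
v -2.698 4.469 1.903
v -2.299 4.036 1.408
v -2.242 3.071 3.497
v -2.061 4.251 1.529
v -1.95 4.51 1.724
v -1.988 4.761 1.955
v -2.166 4.954 2.175
v -2.449 5.051 2.341
v -2.782 5.033 2.421
v -3.098 4.903 2.397
v -3.335 4.687 2.276
v -3.446 4.429 2.081
v -3.409 4.178 1.85
v -3.231 3.985 1.63
v -2.948 3.888 1.464
v -2.615 3.906 1.384
v 1.002 -1.517 -3.007
v 1.293 -1.366 -1.075
v 1.035 -0.391 -3.1
v 1.325 -0.24 -1.167
v 2.535 -1.58 -3.233
v 2.825 -1.429 -1.3
v 2.567 -0.454 -3.325
v 2.858 -0.303 -1.393
f 2 4 1
f 5 2 1
f 1 4 3
f 3 5 1
f 2 8 4
f 6 2 5
f 6 8 2
f 4 8 3
f 7 5 3
f 3 8 7
f 7 6 5
f 8 6 7
f 10 9 13
f 10 13 11
f 11 13 14
f 11 14 12
f 13 9 15
f 13 15 14
f 14 15 16
f 14 16 12
f 15 9 17
f 15 17 16
f 16 17 18
f 16 18 12
f 17 9 19
f 17 19 18
f 18 19 20
f 18 20 12
f 19 9 21
f 19 21 20
f 20 21 22
f 20 22 12
f 21 9 23
f 21 23 22
f 22 23 24
f 22 24 12
f 23 9 25
f 23 25 24
f 24 25 26
f 24 26 12
f 25 9 27
f 25 27 26
f 26 27 28
f 26 28 12
f 27 9 29
f 27 29 28
f 28 29 30
f 28 30 12
f 29 9 31
f 29 31 30
f 30 31 32
f 30 32 12
f 31 9 33
f 31 33 32
f 32 33 34
f 32 34 12
f 33 9 35
f 33 35 34
f 34 35 36
f 34 36 12
f 35 9 10
f 35 10 36
f 36 10 11
f 36 11 12
f 38 40 37
f 41 38 37
f 37 40 39
f 39 41 37
f 38 44 40
f 42 38 41
f 42 44 38
f 40 44 39
f 43 41 39
f 39 44 43
f 43 42 41
f 44 42 43
f 46 45 48
f 46 48 47
f 48 45 49
f 48 49 47
f 49 45 50
f 49 50 47
f 50 45 51
f 50 51 47
f 51 45 52
f 51 52 47
f 52 45 53
f 52 53 47
f 53 45 54
f 53 54 47
f 54 45 55
f 54 55 47
f 55 45 56
f 55 56 47
f 56 45 57
f 56 57 47
f 57 45 58
f 57 58 47
f 58 45 59
f 58 59 47
f 59 45 60
f 59 60 47
f 60 45 46
f 60 46 47
f 62 64 61
f 65 62 61
f 61 64 63
f 63 65 61
f 62 68 64
f 66 62 65
f 66 68 62
f 64 68 63
f 67 65 63
f 63 68 67
f 67 66 65
f 68 66 67



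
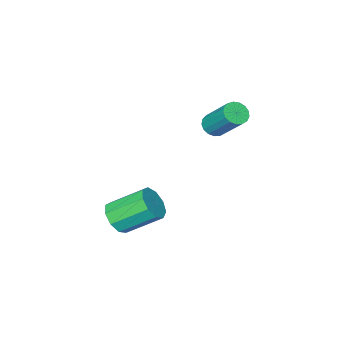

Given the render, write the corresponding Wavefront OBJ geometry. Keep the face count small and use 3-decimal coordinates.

v -1.966 1.87 -0.866
v -1.667 2.253 -1.201
v -1.755 3.573 0.232
v -2.054 3.19 0.566
v -1.937 2.304 -1.265
v -2.025 3.624 0.168
v -2.214 2.256 -1.237
v -2.302 3.576 0.195
v -2.434 2.119 -1.125
v -2.522 3.439 0.308
v -2.547 1.926 -0.953
v -2.635 3.245 0.48
v -2.527 1.719 -0.762
v -2.615 3.039 0.671
v -2.378 1.547 -0.594
v -2.466 2.867 0.839
v -2.135 1.449 -0.489
v -2.223 2.769 0.944
v -1.853 1.448 -0.47
v -1.941 2.768 0.962
v -1.597 1.543 -0.542
v -1.685 2.863 0.89
v -1.426 1.713 -0.689
v -1.514 3.033 0.744
v -1.378 1.919 -0.876
v -1.466 3.239 0.557
v -1.465 2.114 -1.061
v -1.553 3.434 0.372
v 3.417 2.64 -3.729
v 3.689 2.254 -3.071
v 2.595 3.255 -2.033
v 2.323 3.64 -2.691
v 4.002 2.701 -3.172
v 2.907 3.701 -2.134
v 4.041 3.119 -3.533
v 2.946 4.119 -2.495
v 3.788 3.312 -3.987
v 2.693 4.313 -2.949
v 3.362 3.191 -4.319
v 2.267 4.192 -3.281
v 2.961 2.812 -4.376
v 1.867 3.813 -3.338
v 2.775 2.353 -4.13
v 1.68 3.353 -3.092
v 2.888 2.027 -3.696
v 1.794 3.028 -2.658
v 3.25 1.988 -3.278
v 2.155 2.989 -2.24
f 2 1 5
f 2 5 3
f 3 5 6
f 3 6 4
f 5 1 7
f 5 7 6
f 6 7 8
f 6 8 4
f 7 1 9
f 7 9 8
f 8 9 10
f 8 10 4
f 9 1 11
f 9 11 10
f 10 11 12
f 10 12 4
f 11 1 13
f 11 13 12
f 12 13 14
f 12 14 4
f 13 1 15
f 13 15 14
f 14 15 16
f 14 16 4
f 15 1 17
f 15 17 16
f 16 17 18
f 16 18 4
f 17 1 19
f 17 19 18
f 18 19 20
f 18 20 4
f 19 1 21
f 19 21 20
f 20 21 22
f 20 22 4
f 21 1 23
f 21 23 22
f 22 23 24
f 22 24 4
f 23 1 25
f 23 25 24
f 24 25 26
f 24 26 4
f 25 1 27
f 25 27 26
f 26 27 28
f 26 28 4
f 27 1 2
f 27 2 28
f 28 2 3
f 28 3 4
f 30 29 33
f 30 33 31
f 31 33 34
f 31 34 32
f 33 29 35
f 33 35 34
f 34 35 36
f 34 36 32
f 35 29 37
f 35 37 36
f 36 37 38
f 36 38 32
f 37 29 39
f 37 39 38
f 38 39 40
f 38 40 32
f 39 29 41
f 39 41 40
f 40 41 42
f 40 42 32
f 41 29 43
f 41 43 42
f 42 43 44
f 42 44 32
f 43 29 45
f 43 45 44
f 44 45 46
f 44 46 32
f 45 29 47
f 45 47 46
f 46 47 48
f 46 48 32
f 47 29 30
f 47 30 48
f 48 30 31
f 48 31 32



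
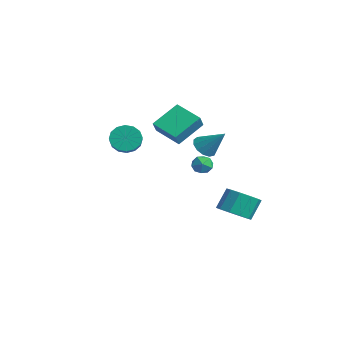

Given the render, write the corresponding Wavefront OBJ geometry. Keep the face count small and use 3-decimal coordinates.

v 1.998 2.252 -2.778
v 2.568 3.026 -3.173
v 2.313 3.823 -1.976
v 1.742 3.048 -1.582
v 1.96 3.113 -3.36
v 1.704 3.91 -2.164
v 1.365 2.87 -3.325
v 1.11 3.667 -2.129
v 1.013 2.391 -3.081
v 0.757 3.188 -1.885
v 1.036 1.859 -2.722
v 0.781 2.656 -1.525
v 1.427 1.477 -2.384
v 1.172 2.274 -1.187
v 2.036 1.39 -2.196
v 1.78 2.187 -1
v 2.63 1.633 -2.231
v 2.375 2.43 -1.035
v 2.983 2.112 -2.475
v 2.727 2.909 -1.279
v 2.959 2.644 -2.835
v 2.704 3.441 -1.638
v -4.297 0.558 2.073
v -4.525 2.244 3.179
v -4.779 1.023 1.264
v -5.007 2.709 2.371
v -2.693 1.171 1.469
v -2.921 2.857 2.576
v -3.175 1.636 0.661
v -3.403 3.322 1.767
v 3.161 -0.275 2.613
v 3.59 0.059 2.2
v 3.59 -1.239 2.28
v 4.019 -0.905 1.867
v 4.095 -0.863 2.545
v 3.83 -0.268 2.751
v 3.35 -0.912 1.729
v 3.085 -0.317 1.935
v 3.707 -0.335 1.654
v 4.168 -0.304 2.158
v 3.012 -0.876 2.322
v 3.473 -0.845 2.826
v -1.668 -2.434 2.404
v -1.135 -2.165 1.731
v 0.24 -2.856 2.542
v -0.292 -3.126 3.216
v -1.136 -1.811 2.033
v 0.24 -2.502 2.844
v -1.278 -1.624 2.435
v 0.097 -2.315 3.246
v -1.526 -1.654 2.829
v -0.15 -2.345 3.64
v -1.811 -1.893 3.109
v -0.435 -2.584 3.92
v -2.058 -2.277 3.2
v -0.682 -2.968 4.011
v -2.2 -2.704 3.078
v -0.825 -3.395 3.889
v -2.2 -3.058 2.776
v -0.824 -3.749 3.587
v -2.057 -3.245 2.374
v -0.682 -3.936 3.185
v -1.81 -3.215 1.98
v -0.434 -3.906 2.791
v -1.525 -2.976 1.7
v -0.149 -3.667 2.511
v -1.278 -2.592 1.609
v 0.098 -3.283 2.42
v 0.549 1.231 1.997
v 0.998 1.579 1.433
v 1.591 1.909 3.243
v 0.676 1.876 1.541
v 0.314 1.968 1.793
v 0.026 1.826 2.11
v -0.095 1.495 2.391
v -0.011 1.08 2.547
v 0.25 0.713 2.528
v 0.607 0.511 2.341
v 0.945 0.537 2.044
v 1.158 0.784 1.732
v 1.177 1.172 1.504
f 2 1 5
f 2 5 3
f 3 5 6
f 3 6 4
f 5 1 7
f 5 7 6
f 6 7 8
f 6 8 4
f 7 1 9
f 7 9 8
f 8 9 10
f 8 10 4
f 9 1 11
f 9 11 10
f 10 11 12
f 10 12 4
f 11 1 13
f 11 13 12
f 12 13 14
f 12 14 4
f 13 1 15
f 13 15 14
f 14 15 16
f 14 16 4
f 15 1 17
f 15 17 16
f 16 17 18
f 16 18 4
f 17 1 19
f 17 19 18
f 18 19 20
f 18 20 4
f 19 1 21
f 19 21 20
f 20 21 22
f 20 22 4
f 21 1 2
f 21 2 22
f 22 2 3
f 22 3 4
f 24 26 23
f 27 24 23
f 23 26 25
f 25 27 23
f 24 30 26
f 28 24 27
f 28 30 24
f 26 30 25
f 29 27 25
f 25 30 29
f 29 28 27
f 30 28 29
f 31 42 36
f 31 36 32
f 31 32 38
f 31 38 41
f 31 41 42
f 32 36 40
f 36 42 35
f 42 41 33
f 41 38 37
f 38 32 39
f 34 40 35
f 34 35 33
f 34 33 37
f 34 37 39
f 34 39 40
f 35 40 36
f 33 35 42
f 37 33 41
f 39 37 38
f 40 39 32
f 44 43 47
f 44 47 45
f 45 47 48
f 45 48 46
f 47 43 49
f 47 49 48
f 48 49 50
f 48 50 46
f 49 43 51
f 49 51 50
f 50 51 52
f 50 52 46
f 51 43 53
f 51 53 52
f 52 53 54
f 52 54 46
f 53 43 55
f 53 55 54
f 54 55 56
f 54 56 46
f 55 43 57
f 55 57 56
f 56 57 58
f 56 58 46
f 57 43 59
f 57 59 58
f 58 59 60
f 58 60 46
f 59 43 61
f 59 61 60
f 60 61 62
f 60 62 46
f 61 43 63
f 61 63 62
f 62 63 64
f 62 64 46
f 63 43 65
f 63 65 64
f 64 65 66
f 64 66 46
f 65 43 67
f 65 67 66
f 66 67 68
f 66 68 46
f 67 43 44
f 67 44 68
f 68 44 45
f 68 45 46
f 70 69 72
f 70 72 71
f 72 69 73
f 72 73 71
f 73 69 74
f 73 74 71
f 74 69 75
f 74 75 71
f 75 69 76
f 75 76 71
f 76 69 77
f 76 77 71
f 77 69 78
f 77 78 71
f 78 69 79
f 78 79 71
f 79 69 80
f 79 80 71
f 80 69 81
f 80 81 71
f 81 69 70
f 81 70 71



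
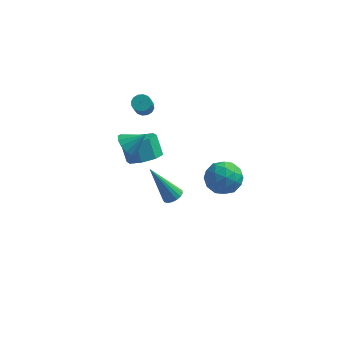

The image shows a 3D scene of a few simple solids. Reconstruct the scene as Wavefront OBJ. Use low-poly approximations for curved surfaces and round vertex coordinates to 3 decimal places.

v -0.939 3.051 1.644
v -0.429 3.043 1.64
v -0.431 2.44 2.512
v -0.941 2.449 2.516
v -0.493 3.254 1.786
v -0.495 2.651 2.657
v -0.676 3.411 1.893
v -0.679 2.808 2.765
v -0.93 3.471 1.934
v -0.932 2.868 2.806
v -1.186 3.419 1.897
v -1.188 2.816 2.769
v -1.376 3.268 1.793
v -1.378 2.665 2.664
v -1.449 3.06 1.648
v -1.451 2.457 2.52
v -1.385 2.849 1.503
v -1.387 2.246 2.374
v -1.201 2.692 1.395
v -1.204 2.089 2.267
v -0.948 2.632 1.354
v -0.95 2.029 2.226
v -0.692 2.684 1.391
v -0.694 2.081 2.263
v -0.502 2.835 1.496
v -0.504 2.232 2.367
v -0.331 0.284 0.235
v 0.262 0.979 0.126
v -0.156 1.491 1.116
v -0.749 0.796 1.225
v -0.353 1.097 -0.195
v -0.771 1.609 0.795
v -0.956 0.739 -0.264
v -1.373 1.251 0.726
v -1.192 0.114 -0.04
v -1.61 0.627 0.949
v -0.924 -0.411 0.344
v -1.342 0.101 1.334
v -0.309 -0.529 0.665
v -0.727 -0.017 1.655
v 0.293 -0.171 0.734
v -0.124 0.341 1.724
v 0.53 0.453 0.511
v 0.112 0.966 1.5
v -0.9 -0.962 2.309
v -0.432 -1.286 1.885
v -0.08 -0.698 3.011
v -0.45 -0.905 1.763
v -0.611 -0.543 1.814
v -0.863 -0.313 2.023
v -1.127 -0.289 2.323
v -1.319 -0.479 2.618
v -1.378 -0.822 2.815
v -1.284 -1.21 2.852
v -1.069 -1.518 2.717
v -0.8 -1.65 2.452
v -0.562 -1.564 2.142
v 2.824 1.399 -2.217
v 3.583 1.999 -1.896
v 3.197 0.301 -1.044
v 3.956 0.901 -0.723
v 2.987 1.189 -0.589
v 2.757 1.868 -1.314
v 4.023 0.432 -1.626
v 3.793 1.111 -2.351
v 4.325 1.402 -1.531
v 3.684 1.87 -0.89
v 3.096 0.43 -2.05
v 2.455 0.898 -1.409
v 3.171 1.796 -2.16
v 3.609 0.504 -0.78
v 3.039 0.674 -0.701
v 3.486 1.026 -0.513
v 2.685 1.718 -1.818
v 3.131 2.071 -1.629
v 2.781 1.595 -0.86
v 3.649 0.229 -1.311
v 4.095 0.582 -1.122
v 3.294 1.274 -2.427
v 3.741 1.626 -2.239
v 3.999 0.705 -2.08
v 4.053 1.797 -1.757
v 4.272 1.152 -1.067
v 4.312 0.876 -1.598
v 4.176 1.275 -2.024
v 3.677 2.072 -1.38
v 3.896 1.427 -0.69
v 3.326 1.596 -0.611
v 3.191 1.995 -1.037
v 4.112 1.721 -1.165
v 2.884 0.873 -2.25
v 3.103 0.228 -1.56
v 3.589 0.305 -1.903
v 3.454 0.704 -2.329
v 2.508 1.148 -1.873
v 2.727 0.503 -1.183
v 2.604 1.025 -0.916
v 2.468 1.424 -1.342
v 2.668 0.579 -1.775
v 1.885 -4.004 1.857
v 2.271 -3.74 2.084
v 0.815 -3.996 3.663
v 2.122 -3.562 1.995
v 1.918 -3.485 1.874
v 1.707 -3.527 1.749
v 1.537 -3.678 1.649
v 1.446 -3.904 1.596
v 1.456 -4.153 1.603
v 1.565 -4.367 1.668
v 1.747 -4.498 1.776
v 1.96 -4.516 1.903
v 2.156 -4.417 2.019
v 2.291 -4.222 2.098
v 2.332 -3.978 2.121
f 2 1 5
f 2 5 3
f 3 5 6
f 3 6 4
f 5 1 7
f 5 7 6
f 6 7 8
f 6 8 4
f 7 1 9
f 7 9 8
f 8 9 10
f 8 10 4
f 9 1 11
f 9 11 10
f 10 11 12
f 10 12 4
f 11 1 13
f 11 13 12
f 12 13 14
f 12 14 4
f 13 1 15
f 13 15 14
f 14 15 16
f 14 16 4
f 15 1 17
f 15 17 16
f 16 17 18
f 16 18 4
f 17 1 19
f 17 19 18
f 18 19 20
f 18 20 4
f 19 1 21
f 19 21 20
f 20 21 22
f 20 22 4
f 21 1 23
f 21 23 22
f 22 23 24
f 22 24 4
f 23 1 25
f 23 25 24
f 24 25 26
f 24 26 4
f 25 1 2
f 25 2 26
f 26 2 3
f 26 3 4
f 28 27 31
f 28 31 29
f 29 31 32
f 29 32 30
f 31 27 33
f 31 33 32
f 32 33 34
f 32 34 30
f 33 27 35
f 33 35 34
f 34 35 36
f 34 36 30
f 35 27 37
f 35 37 36
f 36 37 38
f 36 38 30
f 37 27 39
f 37 39 38
f 38 39 40
f 38 40 30
f 39 27 41
f 39 41 40
f 40 41 42
f 40 42 30
f 41 27 43
f 41 43 42
f 42 43 44
f 42 44 30
f 43 27 28
f 43 28 44
f 44 28 29
f 44 29 30
f 46 45 48
f 46 48 47
f 48 45 49
f 48 49 47
f 49 45 50
f 49 50 47
f 50 45 51
f 50 51 47
f 51 45 52
f 51 52 47
f 52 45 53
f 52 53 47
f 53 45 54
f 53 54 47
f 54 45 55
f 54 55 47
f 55 45 56
f 55 56 47
f 56 45 57
f 56 57 47
f 57 45 46
f 57 46 47
f 58 95 74
f 95 69 98
f 74 98 63
f 95 98 74
f 58 74 70
f 74 63 75
f 70 75 59
f 74 75 70
f 58 70 79
f 70 59 80
f 79 80 65
f 70 80 79
f 58 79 91
f 79 65 94
f 91 94 68
f 79 94 91
f 58 91 95
f 91 68 99
f 95 99 69
f 91 99 95
f 59 75 86
f 75 63 89
f 86 89 67
f 75 89 86
f 63 98 76
f 98 69 97
f 76 97 62
f 98 97 76
f 69 99 96
f 99 68 92
f 96 92 60
f 99 92 96
f 68 94 93
f 94 65 81
f 93 81 64
f 94 81 93
f 65 80 85
f 80 59 82
f 85 82 66
f 80 82 85
f 61 87 73
f 87 67 88
f 73 88 62
f 87 88 73
f 61 73 71
f 73 62 72
f 71 72 60
f 73 72 71
f 61 71 78
f 71 60 77
f 78 77 64
f 71 77 78
f 61 78 83
f 78 64 84
f 83 84 66
f 78 84 83
f 61 83 87
f 83 66 90
f 87 90 67
f 83 90 87
f 62 88 76
f 88 67 89
f 76 89 63
f 88 89 76
f 60 72 96
f 72 62 97
f 96 97 69
f 72 97 96
f 64 77 93
f 77 60 92
f 93 92 68
f 77 92 93
f 66 84 85
f 84 64 81
f 85 81 65
f 84 81 85
f 67 90 86
f 90 66 82
f 86 82 59
f 90 82 86
f 101 100 103
f 101 103 102
f 103 100 104
f 103 104 102
f 104 100 105
f 104 105 102
f 105 100 106
f 105 106 102
f 106 100 107
f 106 107 102
f 107 100 108
f 107 108 102
f 108 100 109
f 108 109 102
f 109 100 110
f 109 110 102
f 110 100 111
f 110 111 102
f 111 100 112
f 111 112 102
f 112 100 113
f 112 113 102
f 113 100 114
f 113 114 102
f 114 100 101
f 114 101 102



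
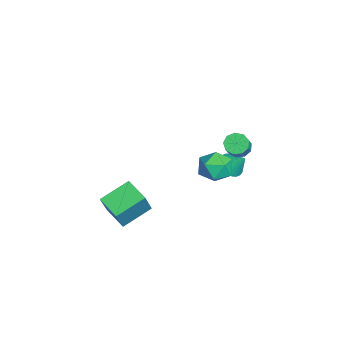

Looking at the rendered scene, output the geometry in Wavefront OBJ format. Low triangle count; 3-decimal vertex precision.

v -3.974 3.379 -3.609
v -3.458 2.682 -3.301
v -3.486 4.181 -2.611
v -3.234 2.837 -3.535
v -3.123 3.074 -3.78
v -3.141 3.358 -3.999
v -3.286 3.645 -4.159
v -3.536 3.892 -4.235
v -3.852 4.06 -4.216
v -4.187 4.125 -4.104
v -4.49 4.076 -3.917
v -4.714 3.921 -3.683
v -4.825 3.684 -3.438
v -4.807 3.4 -3.219
v -4.662 3.113 -3.059
v -4.412 2.867 -2.983
v -4.096 2.698 -3.003
v -3.761 2.633 -3.114
v -0.932 3.541 0.602
v -0.423 3.323 0.067
v 0.901 3.04 1.443
v 0.392 3.259 1.978
v -0.392 3.843 0.144
v 0.932 3.56 1.52
v -0.613 4.222 0.435
v 0.711 3.939 1.811
v -0.984 4.283 0.805
v 0.34 4 2.18
v -1.33 3.996 1.079
v -0.006 3.713 2.455
v -1.49 3.497 1.131
v -0.166 3.214 2.506
v -1.389 3.019 0.935
v -0.065 2.736 2.31
v -1.074 2.785 0.583
v 0.25 2.502 1.959
v -0.692 2.905 0.241
v 0.632 2.622 1.616
v 0.224 -4.335 -3.953
v -0.67 -2.612 -3.101
v 1.506 -3.424 -4.452
v 0.612 -1.7 -3.6
v 1.248 -4.74 -2.06
v 0.354 -3.016 -1.208
v 2.53 -3.828 -2.559
v 1.636 -2.105 -1.707
v 3.677 2.738 3.297
v 4.665 2.252 3.571
v 3.255 1.288 2.249
v 4.243 0.802 2.523
v 3.43 0.917 3.308
v 3.691 1.813 3.955
v 4.229 1.727 1.865
v 4.49 2.623 2.512
v 5.007 1.627 2.686
v 4.513 1.126 3.578
v 3.407 2.414 2.242
v 2.913 1.913 3.134
f 2 1 4
f 2 4 3
f 4 1 5
f 4 5 3
f 5 1 6
f 5 6 3
f 6 1 7
f 6 7 3
f 7 1 8
f 7 8 3
f 8 1 9
f 8 9 3
f 9 1 10
f 9 10 3
f 10 1 11
f 10 11 3
f 11 1 12
f 11 12 3
f 12 1 13
f 12 13 3
f 13 1 14
f 13 14 3
f 14 1 15
f 14 15 3
f 15 1 16
f 15 16 3
f 16 1 17
f 16 17 3
f 17 1 18
f 17 18 3
f 18 1 2
f 18 2 3
f 20 19 23
f 20 23 21
f 21 23 24
f 21 24 22
f 23 19 25
f 23 25 24
f 24 25 26
f 24 26 22
f 25 19 27
f 25 27 26
f 26 27 28
f 26 28 22
f 27 19 29
f 27 29 28
f 28 29 30
f 28 30 22
f 29 19 31
f 29 31 30
f 30 31 32
f 30 32 22
f 31 19 33
f 31 33 32
f 32 33 34
f 32 34 22
f 33 19 35
f 33 35 34
f 34 35 36
f 34 36 22
f 35 19 37
f 35 37 36
f 36 37 38
f 36 38 22
f 37 19 20
f 37 20 38
f 38 20 21
f 38 21 22
f 40 42 39
f 43 40 39
f 39 42 41
f 41 43 39
f 40 46 42
f 44 40 43
f 44 46 40
f 42 46 41
f 45 43 41
f 41 46 45
f 45 44 43
f 46 44 45
f 47 58 52
f 47 52 48
f 47 48 54
f 47 54 57
f 47 57 58
f 48 52 56
f 52 58 51
f 58 57 49
f 57 54 53
f 54 48 55
f 50 56 51
f 50 51 49
f 50 49 53
f 50 53 55
f 50 55 56
f 51 56 52
f 49 51 58
f 53 49 57
f 55 53 54
f 56 55 48



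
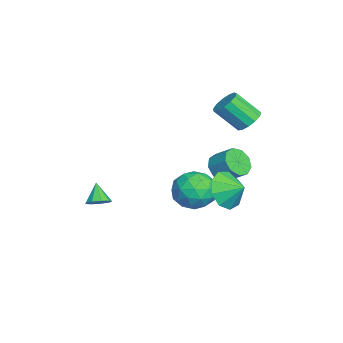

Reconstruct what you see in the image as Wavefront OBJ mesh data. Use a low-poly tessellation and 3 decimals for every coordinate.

v 3.97 -2.505 0.783
v 4.403 -2.336 1.146
v 3.31 -2.655 1.637
v 4.184 -2.016 1.034
v 3.865 -1.925 0.804
v 3.595 -2.105 0.564
v 3.501 -2.472 0.426
v 3.625 -2.855 0.456
v 3.911 -3.074 0.638
v 4.225 -3.027 0.888
v 4.419 -2.735 1.089
v 3.499 3.011 1.457
v 4.094 3.174 0.583
v 3.941 3.789 1.903
v 3.471 3.554 0.536
v 2.861 3.681 0.92
v 2.549 3.494 1.555
v 2.682 3.081 2.145
v 3.197 2.635 2.412
v 3.854 2.365 2.233
v 4.344 2.397 1.691
v 4.439 2.717 1.039
v -1.235 3.904 3.27
v -0.615 4.169 3.576
v -0.706 3.041 4.736
v -1.325 2.776 4.43
v -0.931 4.376 3.752
v -1.022 3.248 4.912
v -1.343 4.433 3.776
v -1.434 3.306 4.936
v -1.721 4.322 3.639
v -1.812 3.195 4.799
v -1.945 4.078 3.384
v -2.035 2.951 4.544
v -1.943 3.779 3.094
v -2.033 2.652 4.254
v -1.716 3.52 2.859
v -1.806 2.392 4.019
v -1.336 3.382 2.755
v -1.427 2.255 3.915
v -0.925 3.41 2.814
v -1.015 2.283 3.974
v -0.611 3.595 3.018
v -0.702 2.467 4.178
v -0.496 3.877 3.302
v -0.586 2.75 4.462
v -2.303 2.616 -0.436
v -1.788 2.033 -0.118
v -1.302 2.841 0.574
v -1.817 3.424 0.256
v -1.546 2.281 -0.577
v -1.06 3.089 0.115
v -1.658 2.685 -0.97
v -1.172 3.493 -0.277
v -2.072 3.057 -1.113
v -1.585 3.865 -0.42
v -2.594 3.223 -0.939
v -2.108 4.03 -0.247
v -2.98 3.105 -0.53
v -2.494 3.912 0.162
v -3.049 2.758 -0.077
v -2.563 3.566 0.615
v -2.77 2.345 0.208
v -2.283 3.153 0.9
v -2.272 2.059 0.191
v -1.785 2.867 0.884
v -1.52 2.381 -0.928
v -0.711 1.736 -0.412
v -1.669 1.104 -2.288
v -0.86 0.459 -1.772
v -1.901 0.583 -1.282
v -1.808 1.372 -0.441
v -0.572 1.468 -2.259
v -0.479 2.257 -1.418
v -0.125 1.172 -1.234
v -0.946 0.625 -0.63
v -1.434 2.215 -2.07
v -2.255 1.668 -1.466
v -1.102 2.17 -0.551
v -1.278 0.67 -2.149
v -1.889 0.742 -1.862
v -1.414 0.363 -1.558
v -1.747 1.957 -0.568
v -1.272 1.578 -0.264
v -1.971 0.9 -0.776
v -1.108 1.262 -2.436
v -0.633 0.883 -2.132
v -0.966 2.477 -1.142
v -0.491 2.098 -0.838
v -0.409 1.94 -1.924
v -0.282 1.46 -0.73
v -0.37 0.709 -1.53
v -0.201 1.302 -1.816
v -0.146 1.766 -1.322
v -0.765 1.138 -0.375
v -0.853 0.388 -1.175
v -1.464 0.461 -0.887
v -1.41 0.924 -0.393
v -0.42 0.807 -0.859
v -1.527 2.452 -1.525
v -1.615 1.702 -2.325
v -0.97 1.916 -2.307
v -0.916 2.379 -1.813
v -2.01 2.131 -1.17
v -2.098 1.38 -1.97
v -2.234 1.074 -1.378
v -2.179 1.538 -0.884
v -1.96 2.033 -1.841
f 2 1 4
f 2 4 3
f 4 1 5
f 4 5 3
f 5 1 6
f 5 6 3
f 6 1 7
f 6 7 3
f 7 1 8
f 7 8 3
f 8 1 9
f 8 9 3
f 9 1 10
f 9 10 3
f 10 1 11
f 10 11 3
f 11 1 2
f 11 2 3
f 13 12 15
f 13 15 14
f 15 12 16
f 15 16 14
f 16 12 17
f 16 17 14
f 17 12 18
f 17 18 14
f 18 12 19
f 18 19 14
f 19 12 20
f 19 20 14
f 20 12 21
f 20 21 14
f 21 12 22
f 21 22 14
f 22 12 13
f 22 13 14
f 24 23 27
f 24 27 25
f 25 27 28
f 25 28 26
f 27 23 29
f 27 29 28
f 28 29 30
f 28 30 26
f 29 23 31
f 29 31 30
f 30 31 32
f 30 32 26
f 31 23 33
f 31 33 32
f 32 33 34
f 32 34 26
f 33 23 35
f 33 35 34
f 34 35 36
f 34 36 26
f 35 23 37
f 35 37 36
f 36 37 38
f 36 38 26
f 37 23 39
f 37 39 38
f 38 39 40
f 38 40 26
f 39 23 41
f 39 41 40
f 40 41 42
f 40 42 26
f 41 23 43
f 41 43 42
f 42 43 44
f 42 44 26
f 43 23 45
f 43 45 44
f 44 45 46
f 44 46 26
f 45 23 24
f 45 24 46
f 46 24 25
f 46 25 26
f 48 47 51
f 48 51 49
f 49 51 52
f 49 52 50
f 51 47 53
f 51 53 52
f 52 53 54
f 52 54 50
f 53 47 55
f 53 55 54
f 54 55 56
f 54 56 50
f 55 47 57
f 55 57 56
f 56 57 58
f 56 58 50
f 57 47 59
f 57 59 58
f 58 59 60
f 58 60 50
f 59 47 61
f 59 61 60
f 60 61 62
f 60 62 50
f 61 47 63
f 61 63 62
f 62 63 64
f 62 64 50
f 63 47 65
f 63 65 64
f 64 65 66
f 64 66 50
f 65 47 48
f 65 48 66
f 66 48 49
f 66 49 50
f 67 104 83
f 104 78 107
f 83 107 72
f 104 107 83
f 67 83 79
f 83 72 84
f 79 84 68
f 83 84 79
f 67 79 88
f 79 68 89
f 88 89 74
f 79 89 88
f 67 88 100
f 88 74 103
f 100 103 77
f 88 103 100
f 67 100 104
f 100 77 108
f 104 108 78
f 100 108 104
f 68 84 95
f 84 72 98
f 95 98 76
f 84 98 95
f 72 107 85
f 107 78 106
f 85 106 71
f 107 106 85
f 78 108 105
f 108 77 101
f 105 101 69
f 108 101 105
f 77 103 102
f 103 74 90
f 102 90 73
f 103 90 102
f 74 89 94
f 89 68 91
f 94 91 75
f 89 91 94
f 70 96 82
f 96 76 97
f 82 97 71
f 96 97 82
f 70 82 80
f 82 71 81
f 80 81 69
f 82 81 80
f 70 80 87
f 80 69 86
f 87 86 73
f 80 86 87
f 70 87 92
f 87 73 93
f 92 93 75
f 87 93 92
f 70 92 96
f 92 75 99
f 96 99 76
f 92 99 96
f 71 97 85
f 97 76 98
f 85 98 72
f 97 98 85
f 69 81 105
f 81 71 106
f 105 106 78
f 81 106 105
f 73 86 102
f 86 69 101
f 102 101 77
f 86 101 102
f 75 93 94
f 93 73 90
f 94 90 74
f 93 90 94
f 76 99 95
f 99 75 91
f 95 91 68
f 99 91 95



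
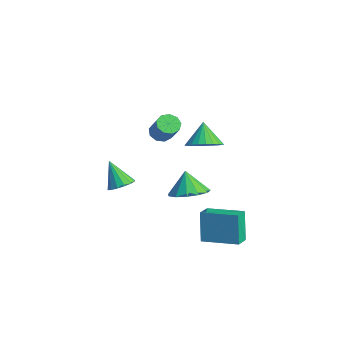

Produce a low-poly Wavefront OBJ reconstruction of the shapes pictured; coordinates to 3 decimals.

v 3.913 -1.44 -0.186
v 4.723 -1.975 0.187
v 3.387 -1.38 1.046
v 4.869 -1.408 0.221
v 4.712 -0.852 0.126
v 4.3 -0.482 -0.067
v 3.766 -0.417 -0.299
v 3.278 -0.676 -0.494
v 2.992 -1.178 -0.591
v 2.998 -1.763 -0.56
v 3.294 -2.246 -0.41
v 3.787 -2.473 -0.188
v 4.32 -2.372 0.034
v 3.749 -0.695 -4.048
v 3.236 -0.485 -2.335
v 3.177 0.005 -4.305
v 2.664 0.215 -2.592
v 5.216 0.605 -3.768
v 4.703 0.815 -2.055
v 4.644 1.305 -4.025
v 4.131 1.515 -2.312
v 3.625 -0.482 2.747
v 4.419 -0.428 3.246
v 2.895 -0.158 3.873
v 4.387 -0.083 3.126
v 4.238 0.202 2.948
v 3.996 0.382 2.74
v 3.698 0.431 2.532
v 3.388 0.34 2.358
v 3.114 0.125 2.242
v 2.919 -0.183 2.204
v 2.83 -0.536 2.248
v 2.863 -0.881 2.368
v 3.011 -1.165 2.546
v 3.253 -1.345 2.754
v 3.552 -1.394 2.962
v 3.862 -1.304 3.137
v 4.135 -1.088 3.252
v 4.331 -0.781 3.291
v -0.3 -0.829 1.603
v 0.037 -1.271 1.287
v 1.018 -1.334 2.42
v 0.68 -0.891 2.737
v 0.182 -0.871 1.184
v 1.162 -0.933 2.318
v 0.101 -0.451 1.277
v 1.081 -0.513 2.411
v -0.168 -0.208 1.523
v 0.812 -0.27 2.657
v -0.499 -0.255 1.806
v 0.482 -0.318 2.94
v -0.736 -0.571 1.995
v 0.244 -0.634 3.128
v -0.77 -1.007 2
v 0.211 -1.07 3.133
v -0.584 -1.36 1.819
v 0.397 -1.423 2.953
v -0.265 -1.464 1.538
v 0.715 -1.527 2.671
v -2.217 -2.151 -3.078
v -1.855 -1.556 -2.75
v -3.063 -2.429 -1.642
v -2.183 -1.399 -2.912
v -2.521 -1.444 -3.12
v -2.777 -1.678 -3.316
v -2.883 -2.039 -3.448
v -2.811 -2.429 -3.482
v -2.58 -2.745 -3.407
v -2.252 -2.902 -3.244
v -1.914 -2.857 -3.037
v -1.658 -2.623 -2.841
v -1.552 -2.263 -2.708
v -1.624 -1.872 -2.675
f 2 1 4
f 2 4 3
f 4 1 5
f 4 5 3
f 5 1 6
f 5 6 3
f 6 1 7
f 6 7 3
f 7 1 8
f 7 8 3
f 8 1 9
f 8 9 3
f 9 1 10
f 9 10 3
f 10 1 11
f 10 11 3
f 11 1 12
f 11 12 3
f 12 1 13
f 12 13 3
f 13 1 2
f 13 2 3
f 15 17 14
f 18 15 14
f 14 17 16
f 16 18 14
f 15 21 17
f 19 15 18
f 19 21 15
f 17 21 16
f 20 18 16
f 16 21 20
f 20 19 18
f 21 19 20
f 23 22 25
f 23 25 24
f 25 22 26
f 25 26 24
f 26 22 27
f 26 27 24
f 27 22 28
f 27 28 24
f 28 22 29
f 28 29 24
f 29 22 30
f 29 30 24
f 30 22 31
f 30 31 24
f 31 22 32
f 31 32 24
f 32 22 33
f 32 33 24
f 33 22 34
f 33 34 24
f 34 22 35
f 34 35 24
f 35 22 36
f 35 36 24
f 36 22 37
f 36 37 24
f 37 22 38
f 37 38 24
f 38 22 39
f 38 39 24
f 39 22 23
f 39 23 24
f 41 40 44
f 41 44 42
f 42 44 45
f 42 45 43
f 44 40 46
f 44 46 45
f 45 46 47
f 45 47 43
f 46 40 48
f 46 48 47
f 47 48 49
f 47 49 43
f 48 40 50
f 48 50 49
f 49 50 51
f 49 51 43
f 50 40 52
f 50 52 51
f 51 52 53
f 51 53 43
f 52 40 54
f 52 54 53
f 53 54 55
f 53 55 43
f 54 40 56
f 54 56 55
f 55 56 57
f 55 57 43
f 56 40 58
f 56 58 57
f 57 58 59
f 57 59 43
f 58 40 41
f 58 41 59
f 59 41 42
f 59 42 43
f 61 60 63
f 61 63 62
f 63 60 64
f 63 64 62
f 64 60 65
f 64 65 62
f 65 60 66
f 65 66 62
f 66 60 67
f 66 67 62
f 67 60 68
f 67 68 62
f 68 60 69
f 68 69 62
f 69 60 70
f 69 70 62
f 70 60 71
f 70 71 62
f 71 60 72
f 71 72 62
f 72 60 73
f 72 73 62
f 73 60 61
f 73 61 62



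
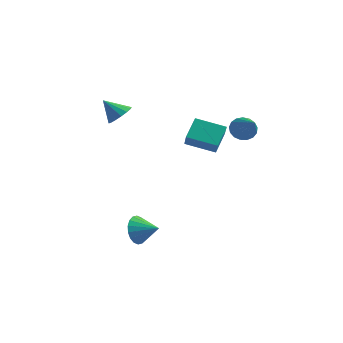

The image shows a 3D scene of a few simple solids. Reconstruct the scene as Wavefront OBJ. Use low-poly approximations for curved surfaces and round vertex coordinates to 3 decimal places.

v -0.658 -2.001 -4.065
v -0.395 -2.389 -4.761
v 0.438 -1.919 -3.695
v -0.388 -2.028 -4.86
v -0.436 -1.662 -4.801
v -0.527 -1.363 -4.596
v -0.644 -1.191 -4.286
v -0.764 -1.178 -3.932
v -0.864 -1.329 -3.604
v -0.922 -1.613 -3.368
v -0.928 -1.973 -3.27
v -0.881 -2.339 -3.329
v -0.79 -2.638 -3.534
v -0.672 -2.811 -3.844
v -0.552 -2.823 -4.198
v -0.453 -2.673 -4.525
v -3.53 1.216 1.484
v -3.122 0.662 1.727
v -4.35 1.004 2.376
v -2.997 0.965 1.914
v -3.014 1.336 1.986
v -3.17 1.674 1.924
v -3.422 1.89 1.743
v -3.704 1.925 1.493
v -3.939 1.771 1.241
v -4.064 1.467 1.054
v -4.046 1.097 0.982
v -3.891 0.758 1.044
v -3.638 0.543 1.224
v -3.357 0.507 1.474
v -1.336 3.528 -0.845
v -1.426 4.573 -0.011
v 0.139 4.002 -1.282
v 0.049 5.048 -0.449
v -0.909 2.932 -0.051
v -0.999 3.978 0.782
v 0.566 3.407 -0.489
v 0.476 4.452 0.345
v 2.365 2.569 1.388
v 2.688 2.356 0.816
v 3.535 1.431 2.472
v 2.86 2.622 0.91
v 2.919 2.876 1.113
v 2.85 3.06 1.379
v 2.671 3.131 1.647
v 2.422 3.073 1.855
v 2.159 2.9 1.957
v 1.944 2.652 1.928
v 1.825 2.384 1.775
v 1.83 2.159 1.534
v 1.957 2.028 1.259
v 2.178 2.021 1.013
v 2.442 2.139 0.853
f 2 1 4
f 2 4 3
f 4 1 5
f 4 5 3
f 5 1 6
f 5 6 3
f 6 1 7
f 6 7 3
f 7 1 8
f 7 8 3
f 8 1 9
f 8 9 3
f 9 1 10
f 9 10 3
f 10 1 11
f 10 11 3
f 11 1 12
f 11 12 3
f 12 1 13
f 12 13 3
f 13 1 14
f 13 14 3
f 14 1 15
f 14 15 3
f 15 1 16
f 15 16 3
f 16 1 2
f 16 2 3
f 18 17 20
f 18 20 19
f 20 17 21
f 20 21 19
f 21 17 22
f 21 22 19
f 22 17 23
f 22 23 19
f 23 17 24
f 23 24 19
f 24 17 25
f 24 25 19
f 25 17 26
f 25 26 19
f 26 17 27
f 26 27 19
f 27 17 28
f 27 28 19
f 28 17 29
f 28 29 19
f 29 17 30
f 29 30 19
f 30 17 18
f 30 18 19
f 32 34 31
f 35 32 31
f 31 34 33
f 33 35 31
f 32 38 34
f 36 32 35
f 36 38 32
f 34 38 33
f 37 35 33
f 33 38 37
f 37 36 35
f 38 36 37
f 40 39 42
f 40 42 41
f 42 39 43
f 42 43 41
f 43 39 44
f 43 44 41
f 44 39 45
f 44 45 41
f 45 39 46
f 45 46 41
f 46 39 47
f 46 47 41
f 47 39 48
f 47 48 41
f 48 39 49
f 48 49 41
f 49 39 50
f 49 50 41
f 50 39 51
f 50 51 41
f 51 39 52
f 51 52 41
f 52 39 53
f 52 53 41
f 53 39 40
f 53 40 41

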